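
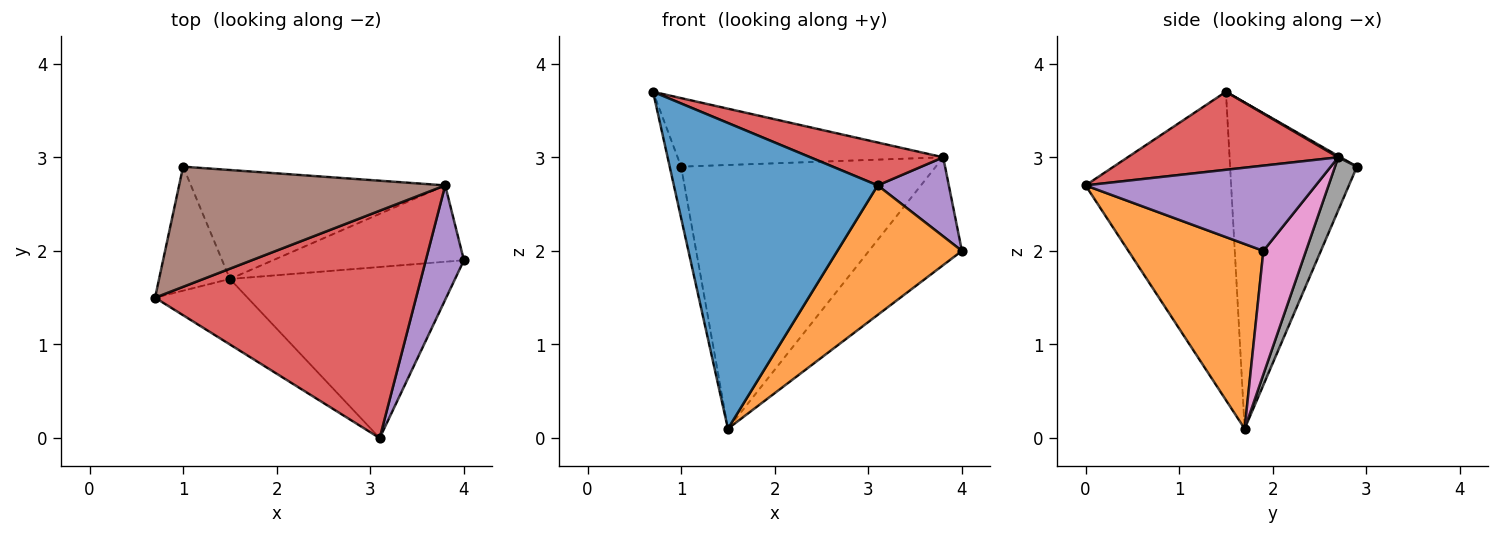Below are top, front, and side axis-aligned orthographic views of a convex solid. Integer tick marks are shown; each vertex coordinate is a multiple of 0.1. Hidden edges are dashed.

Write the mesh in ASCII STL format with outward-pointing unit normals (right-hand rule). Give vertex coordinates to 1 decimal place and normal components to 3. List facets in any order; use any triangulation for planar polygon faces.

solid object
 facet normal -0.573 -0.802 -0.172
  outer loop
   vertex 1.5 1.7 0.1
   vertex 3.1 0.0 2.7
   vertex 0.7 1.5 3.7
  endloop
 endfacet
 facet normal 0.547 -0.505 -0.667
  outer loop
   vertex 1.5 1.7 0.1
   vertex 4.0 1.9 2.0
   vertex 3.1 0.0 2.7
  endloop
 endfacet
 facet normal -0.973 0.088 -0.211
  outer loop
   vertex 1.0 2.9 2.9
   vertex 1.5 1.7 0.1
   vertex 0.7 1.5 3.7
  endloop
 endfacet
 facet normal 0.282 -0.178 0.943
  outer loop
   vertex 3.8 2.7 3.0
   vertex 0.7 1.5 3.7
   vertex 3.1 0.0 2.7
  endloop
 endfacet
 facet normal 0.879 -0.271 0.393
  outer loop
   vertex 3.8 2.7 3.0
   vertex 3.1 0.0 2.7
   vertex 4.0 1.9 2.0
  endloop
 endfacet
 facet normal 0.004 0.495 0.869
  outer loop
   vertex 3.8 2.7 3.0
   vertex 1.0 2.9 2.9
   vertex 0.7 1.5 3.7
  endloop
 endfacet
 facet normal 0.350 0.764 -0.541
  outer loop
   vertex 3.8 2.7 3.0
   vertex 4.0 1.9 2.0
   vertex 1.5 1.7 0.1
  endloop
 endfacet
 facet normal 0.079 0.921 -0.381
  outer loop
   vertex 3.8 2.7 3.0
   vertex 1.5 1.7 0.1
   vertex 1.0 2.9 2.9
  endloop
 endfacet
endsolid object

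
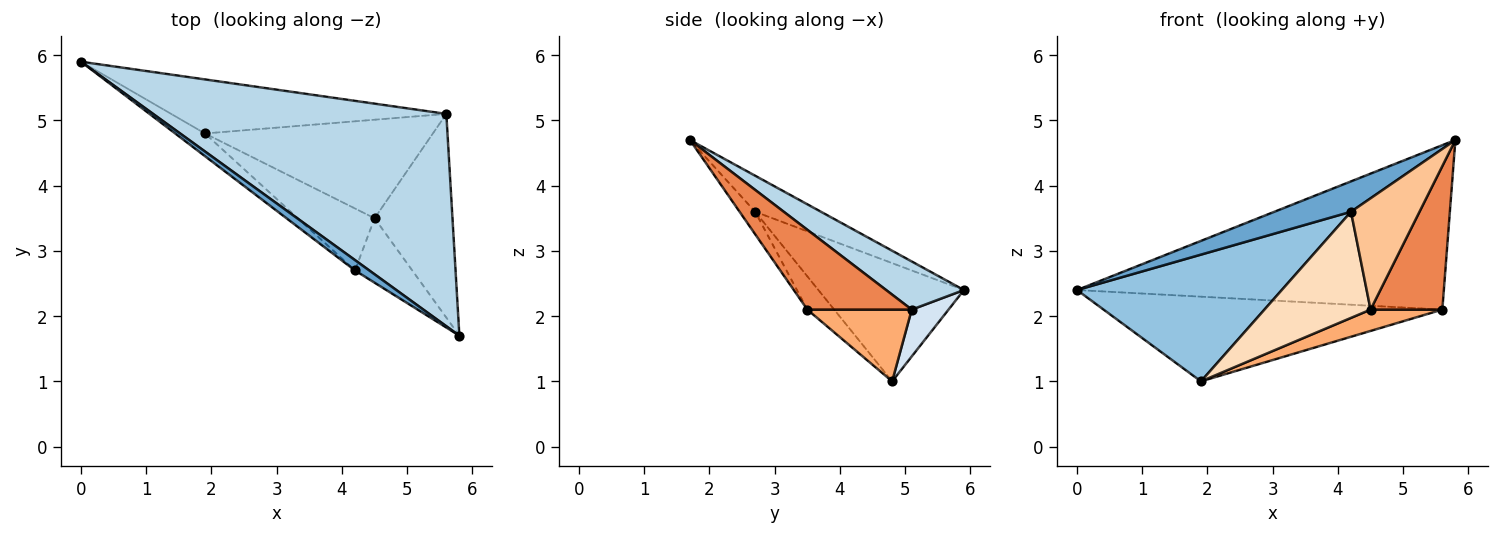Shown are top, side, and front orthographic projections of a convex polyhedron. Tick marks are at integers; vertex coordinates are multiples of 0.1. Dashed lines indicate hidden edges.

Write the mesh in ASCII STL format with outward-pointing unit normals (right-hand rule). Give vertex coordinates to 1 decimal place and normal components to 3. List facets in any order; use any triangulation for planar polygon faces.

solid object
 facet normal -0.631 -0.734 0.250
  outer loop
   vertex 4.2 2.7 3.6
   vertex 5.8 1.7 4.7
   vertex 0.0 5.9 2.4
  endloop
 endfacet
 facet normal -0.573 -0.807 -0.144
  outer loop
   vertex 4.2 2.7 3.6
   vertex 0.0 5.9 2.4
   vertex 1.9 4.8 1.0
  endloop
 endfacet
 facet normal 0.129 0.607 0.784
  outer loop
   vertex 5.6 5.1 2.1
   vertex 0.0 5.9 2.4
   vertex 5.8 1.7 4.7
  endloop
 endfacet
 facet normal 0.091 0.839 -0.536
  outer loop
   vertex 5.6 5.1 2.1
   vertex 1.9 4.8 1.0
   vertex 0.0 5.9 2.4
  endloop
 endfacet
 facet normal 0.642 -0.441 -0.627
  outer loop
   vertex 4.5 3.5 2.1
   vertex 5.6 5.1 2.1
   vertex 5.8 1.7 4.7
  endloop
 endfacet
 facet normal 0.294 -0.202 -0.934
  outer loop
   vertex 4.5 3.5 2.1
   vertex 1.9 4.8 1.0
   vertex 5.6 5.1 2.1
  endloop
 endfacet
 facet normal -0.193 -0.849 -0.492
  outer loop
   vertex 4.5 3.5 2.1
   vertex 5.8 1.7 4.7
   vertex 4.2 2.7 3.6
  endloop
 endfacet
 facet normal -0.213 -0.844 -0.493
  outer loop
   vertex 4.5 3.5 2.1
   vertex 4.2 2.7 3.6
   vertex 1.9 4.8 1.0
  endloop
 endfacet
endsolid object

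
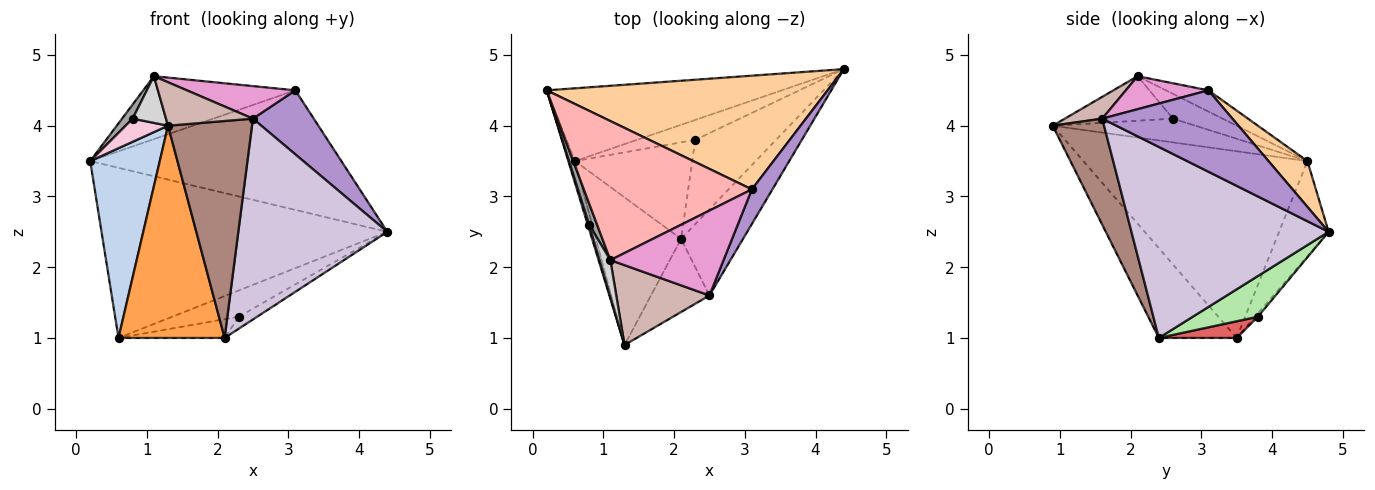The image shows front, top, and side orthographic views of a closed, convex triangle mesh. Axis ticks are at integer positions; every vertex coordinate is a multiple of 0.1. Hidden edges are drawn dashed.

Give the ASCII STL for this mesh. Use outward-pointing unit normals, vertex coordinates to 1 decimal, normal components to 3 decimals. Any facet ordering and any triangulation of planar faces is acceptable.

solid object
 facet normal -0.157 0.908 -0.388
  outer loop
   vertex 0.6 3.5 1.0
   vertex 0.2 4.5 3.5
   vertex 4.4 4.8 2.5
  endloop
 endfacet
 facet normal -0.954 -0.296 -0.034
  outer loop
   vertex 0.6 3.5 1.0
   vertex 1.3 0.9 4.0
   vertex 0.2 4.5 3.5
  endloop
 endfacet
 facet normal -0.516 -0.703 -0.489
  outer loop
   vertex 2.1 2.4 1.0
   vertex 1.3 0.9 4.0
   vertex 0.6 3.5 1.0
  endloop
 endfacet
 facet normal 0.112 0.720 0.685
  outer loop
   vertex 3.1 3.1 4.5
   vertex 4.4 4.8 2.5
   vertex 0.2 4.5 3.5
  endloop
 endfacet
 facet normal -0.034 0.796 -0.604
  outer loop
   vertex 2.3 3.8 1.3
   vertex 0.6 3.5 1.0
   vertex 4.4 4.8 2.5
  endloop
 endfacet
 facet normal 0.446 0.126 -0.886
  outer loop
   vertex 2.3 3.8 1.3
   vertex 4.4 4.8 2.5
   vertex 2.1 2.4 1.0
  endloop
 endfacet
 facet normal 0.138 0.189 -0.972
  outer loop
   vertex 2.3 3.8 1.3
   vertex 2.1 2.4 1.0
   vertex 0.6 3.5 1.0
  endloop
 endfacet
 facet normal -0.114 0.410 0.905
  outer loop
   vertex 1.1 2.1 4.7
   vertex 3.1 3.1 4.5
   vertex 0.2 4.5 3.5
  endloop
 endfacet
 facet normal 0.883 -0.413 0.223
  outer loop
   vertex 2.5 1.6 4.1
   vertex 4.4 4.8 2.5
   vertex 3.1 3.1 4.5
  endloop
 endfacet
 facet normal 0.772 -0.584 -0.250
  outer loop
   vertex 2.5 1.6 4.1
   vertex 2.1 2.4 1.0
   vertex 4.4 4.8 2.5
  endloop
 endfacet
 facet normal 0.501 -0.820 -0.276
  outer loop
   vertex 2.5 1.6 4.1
   vertex 1.3 0.9 4.0
   vertex 2.1 2.4 1.0
  endloop
 endfacet
 facet normal 0.201 -0.468 0.860
  outer loop
   vertex 2.5 1.6 4.1
   vertex 1.1 2.1 4.7
   vertex 1.3 0.9 4.0
  endloop
 endfacet
 facet normal 0.263 -0.345 0.901
  outer loop
   vertex 2.5 1.6 4.1
   vertex 3.1 3.1 4.5
   vertex 1.1 2.1 4.7
  endloop
 endfacet
 facet normal -0.957 -0.285 0.055
  outer loop
   vertex 0.8 2.6 4.1
   vertex 0.2 4.5 3.5
   vertex 1.3 0.9 4.0
  endloop
 endfacet
 facet normal -0.933 -0.200 0.300
  outer loop
   vertex 0.8 2.6 4.1
   vertex 1.1 2.1 4.7
   vertex 0.2 4.5 3.5
  endloop
 endfacet
 facet normal -0.931 -0.287 0.226
  outer loop
   vertex 0.8 2.6 4.1
   vertex 1.3 0.9 4.0
   vertex 1.1 2.1 4.7
  endloop
 endfacet
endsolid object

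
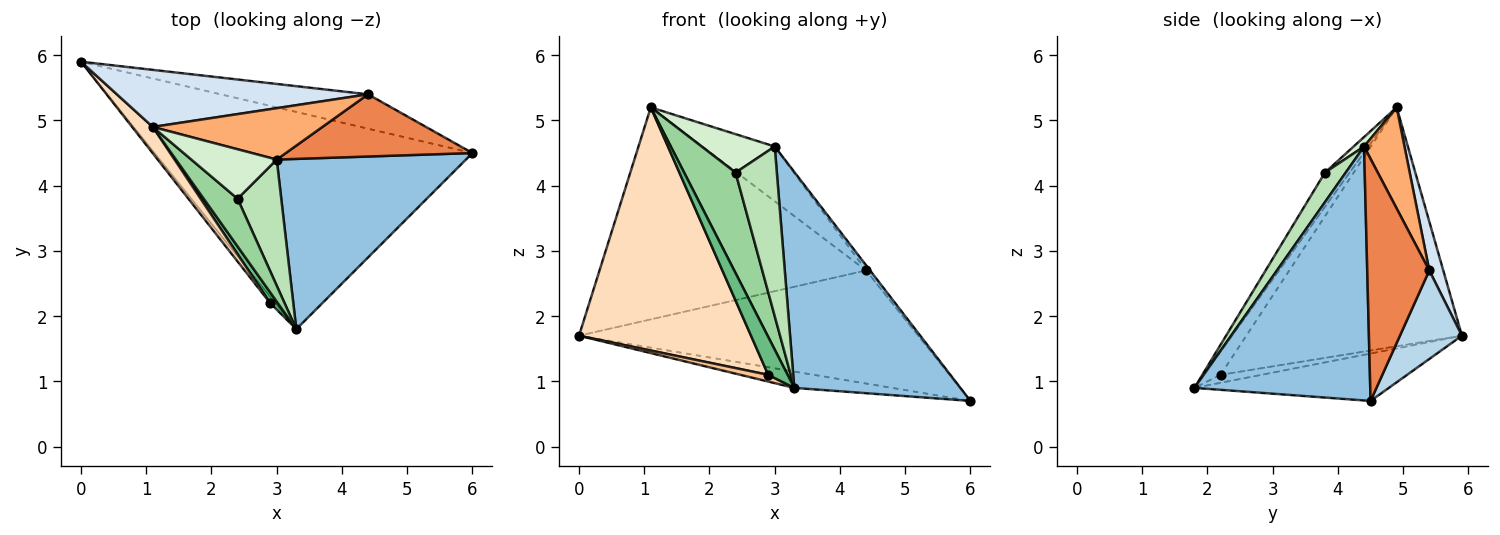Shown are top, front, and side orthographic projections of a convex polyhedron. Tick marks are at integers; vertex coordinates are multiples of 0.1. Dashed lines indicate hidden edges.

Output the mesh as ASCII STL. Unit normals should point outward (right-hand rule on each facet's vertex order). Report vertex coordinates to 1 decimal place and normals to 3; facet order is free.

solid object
 facet normal -0.147 0.074 -0.986
  outer loop
   vertex 3.3 1.8 0.9
   vertex 0.0 5.9 1.7
   vertex 6.0 4.5 0.7
  endloop
 endfacet
 facet normal 0.639 -0.604 0.476
  outer loop
   vertex 3.0 4.4 4.6
   vertex 3.3 1.8 0.9
   vertex 6.0 4.5 0.7
  endloop
 endfacet
 facet normal 0.172 0.943 -0.286
  outer loop
   vertex 4.4 5.4 2.7
   vertex 6.0 4.5 0.7
   vertex 0.0 5.9 1.7
  endloop
 endfacet
 facet normal 0.051 0.964 0.260
  outer loop
   vertex 4.4 5.4 2.7
   vertex 0.0 5.9 1.7
   vertex 1.1 4.9 5.2
  endloop
 endfacet
 facet normal 0.791 0.051 0.610
  outer loop
   vertex 4.4 5.4 2.7
   vertex 3.0 4.4 4.6
   vertex 6.0 4.5 0.7
  endloop
 endfacet
 facet normal 0.378 0.675 0.634
  outer loop
   vertex 4.4 5.4 2.7
   vertex 1.1 4.9 5.2
   vertex 3.0 4.4 4.6
  endloop
 endfacet
 facet normal -0.731 -0.497 -0.468
  outer loop
   vertex 2.9 2.2 1.1
   vertex 0.0 5.9 1.7
   vertex 3.3 1.8 0.9
  endloop
 endfacet
 facet normal -0.780 -0.622 0.067
  outer loop
   vertex 2.9 2.2 1.1
   vertex 1.1 4.9 5.2
   vertex 0.0 5.9 1.7
  endloop
 endfacet
 facet normal -0.637 -0.742 0.209
  outer loop
   vertex 2.9 2.2 1.1
   vertex 3.3 1.8 0.9
   vertex 1.1 4.9 5.2
  endloop
 endfacet
 facet normal -0.398 -0.829 0.393
  outer loop
   vertex 2.4 3.8 4.2
   vertex 1.1 4.9 5.2
   vertex 3.3 1.8 0.9
  endloop
 endfacet
 facet normal 0.375 -0.744 0.553
  outer loop
   vertex 2.4 3.8 4.2
   vertex 3.3 1.8 0.9
   vertex 3.0 4.4 4.6
  endloop
 endfacet
 facet normal 0.087 -0.612 0.786
  outer loop
   vertex 2.4 3.8 4.2
   vertex 3.0 4.4 4.6
   vertex 1.1 4.9 5.2
  endloop
 endfacet
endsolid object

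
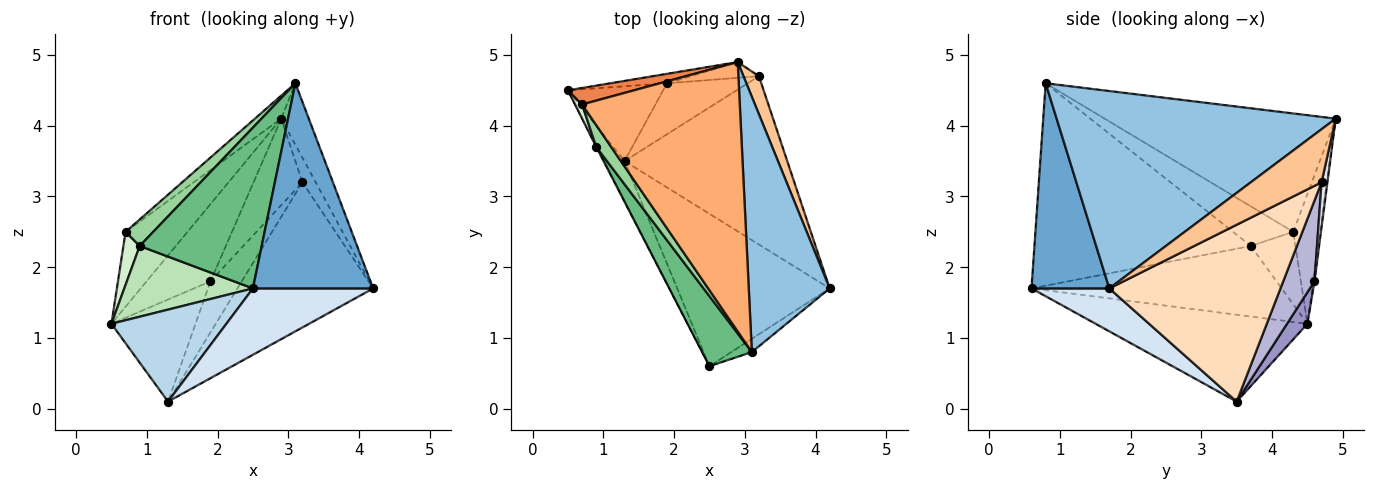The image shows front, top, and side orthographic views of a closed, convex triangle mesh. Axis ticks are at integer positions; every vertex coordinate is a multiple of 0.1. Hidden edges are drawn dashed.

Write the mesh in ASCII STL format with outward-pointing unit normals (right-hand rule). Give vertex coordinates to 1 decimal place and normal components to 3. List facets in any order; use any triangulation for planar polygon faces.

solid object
 facet normal 0.542 -0.838 -0.054
  outer loop
   vertex 3.1 0.8 4.6
   vertex 2.5 0.6 1.7
   vertex 4.2 1.7 1.7
  endloop
 endfacet
 facet normal 0.921 0.091 0.378
  outer loop
   vertex 2.9 4.9 4.1
   vertex 3.1 0.8 4.6
   vertex 4.2 1.7 1.7
  endloop
 endfacet
 facet normal -0.861 -0.467 -0.201
  outer loop
   vertex 1.3 3.5 0.1
   vertex 2.5 0.6 1.7
   vertex 0.5 4.5 1.2
  endloop
 endfacet
 facet normal 0.250 -0.386 -0.888
  outer loop
   vertex 1.3 3.5 0.1
   vertex 4.2 1.7 1.7
   vertex 2.5 0.6 1.7
  endloop
 endfacet
 facet normal -0.390 0.899 0.198
  outer loop
   vertex 0.7 4.3 2.5
   vertex 2.9 4.9 4.1
   vertex 0.5 4.5 1.2
  endloop
 endfacet
 facet normal -0.599 0.068 0.798
  outer loop
   vertex 0.7 4.3 2.5
   vertex 3.1 0.8 4.6
   vertex 2.9 4.9 4.1
  endloop
 endfacet
 facet normal 0.945 0.177 0.276
  outer loop
   vertex 3.2 4.7 3.2
   vertex 2.9 4.9 4.1
   vertex 4.2 1.7 1.7
  endloop
 endfacet
 facet normal 0.636 0.504 -0.585
  outer loop
   vertex 3.2 4.7 3.2
   vertex 4.2 1.7 1.7
   vertex 1.3 3.5 0.1
  endloop
 endfacet
 facet normal -0.852 -0.480 0.209
  outer loop
   vertex 0.9 3.7 2.3
   vertex 2.5 0.6 1.7
   vertex 3.1 0.8 4.6
  endloop
 endfacet
 facet normal -0.860 -0.395 0.325
  outer loop
   vertex 0.9 3.7 2.3
   vertex 3.1 0.8 4.6
   vertex 0.7 4.3 2.5
  endloop
 endfacet
 facet normal -0.889 -0.457 -0.009
  outer loop
   vertex 0.9 3.7 2.3
   vertex 0.5 4.5 1.2
   vertex 2.5 0.6 1.7
  endloop
 endfacet
 facet normal -0.935 -0.342 0.091
  outer loop
   vertex 0.9 3.7 2.3
   vertex 0.7 4.3 2.5
   vertex 0.5 4.5 1.2
  endloop
 endfacet
 facet normal 0.192 0.792 -0.580
  outer loop
   vertex 1.9 4.6 1.8
   vertex 1.3 3.5 0.1
   vertex 0.5 4.5 1.2
  endloop
 endfacet
 facet normal 0.577 0.577 -0.577
  outer loop
   vertex 1.9 4.6 1.8
   vertex 3.2 4.7 3.2
   vertex 1.3 3.5 0.1
  endloop
 endfacet
 facet normal -0.019 0.992 -0.121
  outer loop
   vertex 1.9 4.6 1.8
   vertex 0.5 4.5 1.2
   vertex 2.9 4.9 4.1
  endloop
 endfacet
 facet normal 0.117 0.977 -0.178
  outer loop
   vertex 1.9 4.6 1.8
   vertex 2.9 4.9 4.1
   vertex 3.2 4.7 3.2
  endloop
 endfacet
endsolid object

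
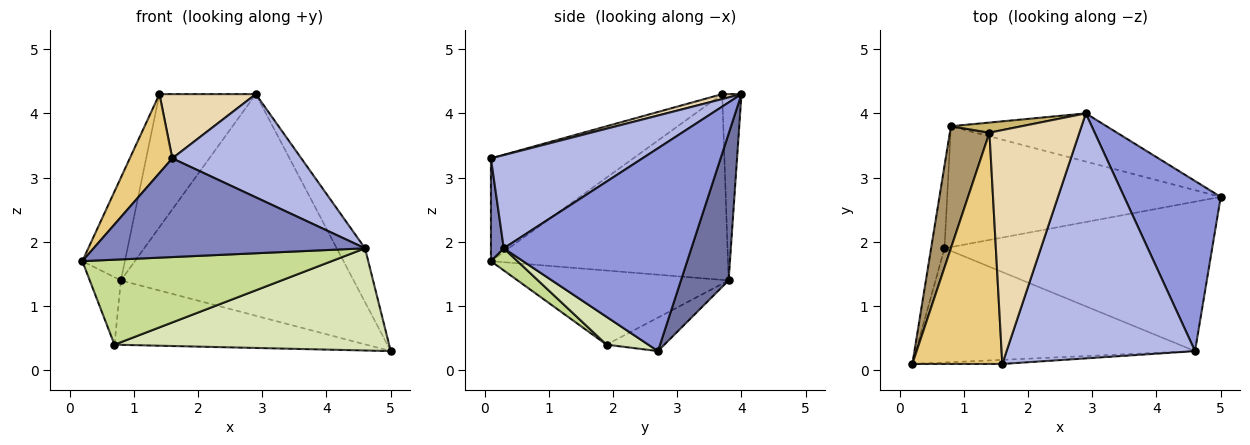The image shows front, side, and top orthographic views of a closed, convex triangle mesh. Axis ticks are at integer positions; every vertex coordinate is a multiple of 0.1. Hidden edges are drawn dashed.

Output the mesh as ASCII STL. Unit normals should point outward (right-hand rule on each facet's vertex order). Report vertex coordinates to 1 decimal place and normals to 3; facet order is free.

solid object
 facet normal 0.196 0.958 -0.208
  outer loop
   vertex 0.8 3.8 1.4
   vertex 2.9 4.0 4.3
   vertex 5.0 2.7 0.3
  endloop
 endfacet
 facet normal 0.047 -0.998 -0.041
  outer loop
   vertex 4.6 0.3 1.9
   vertex 1.6 0.1 3.3
   vertex 0.2 0.1 1.7
  endloop
 endfacet
 facet normal 0.895 0.135 0.426
  outer loop
   vertex 4.6 0.3 1.9
   vertex 5.0 2.7 0.3
   vertex 2.9 4.0 4.3
  endloop
 endfacet
 facet normal 0.415 -0.353 0.839
  outer loop
   vertex 4.6 0.3 1.9
   vertex 2.9 4.0 4.3
   vertex 1.6 0.1 3.3
  endloop
 endfacet
 facet normal -0.974 0.144 -0.176
  outer loop
   vertex 0.7 1.9 0.4
   vertex 0.2 0.1 1.7
   vertex 0.8 3.8 1.4
  endloop
 endfacet
 facet normal -0.107 0.467 -0.877
  outer loop
   vertex 0.7 1.9 0.4
   vertex 0.8 3.8 1.4
   vertex 5.0 2.7 0.3
  endloop
 endfacet
 facet normal 0.063 -0.596 -0.801
  outer loop
   vertex 0.7 1.9 0.4
   vertex 4.6 0.3 1.9
   vertex 0.2 0.1 1.7
  endloop
 endfacet
 facet normal 0.086 -0.562 -0.822
  outer loop
   vertex 0.7 1.9 0.4
   vertex 5.0 2.7 0.3
   vertex 4.6 0.3 1.9
  endloop
 endfacet
 facet normal -0.963 0.173 0.205
  outer loop
   vertex 1.4 3.7 4.3
   vertex 0.8 3.8 1.4
   vertex 0.2 0.1 1.7
  endloop
 endfacet
 facet normal -0.196 0.978 0.074
  outer loop
   vertex 1.4 3.7 4.3
   vertex 2.9 4.0 4.3
   vertex 0.8 3.8 1.4
  endloop
 endfacet
 facet normal -0.734 -0.219 0.642
  outer loop
   vertex 1.4 3.7 4.3
   vertex 0.2 0.1 1.7
   vertex 1.6 0.1 3.3
  endloop
 endfacet
 facet normal 0.053 -0.265 0.963
  outer loop
   vertex 1.4 3.7 4.3
   vertex 1.6 0.1 3.3
   vertex 2.9 4.0 4.3
  endloop
 endfacet
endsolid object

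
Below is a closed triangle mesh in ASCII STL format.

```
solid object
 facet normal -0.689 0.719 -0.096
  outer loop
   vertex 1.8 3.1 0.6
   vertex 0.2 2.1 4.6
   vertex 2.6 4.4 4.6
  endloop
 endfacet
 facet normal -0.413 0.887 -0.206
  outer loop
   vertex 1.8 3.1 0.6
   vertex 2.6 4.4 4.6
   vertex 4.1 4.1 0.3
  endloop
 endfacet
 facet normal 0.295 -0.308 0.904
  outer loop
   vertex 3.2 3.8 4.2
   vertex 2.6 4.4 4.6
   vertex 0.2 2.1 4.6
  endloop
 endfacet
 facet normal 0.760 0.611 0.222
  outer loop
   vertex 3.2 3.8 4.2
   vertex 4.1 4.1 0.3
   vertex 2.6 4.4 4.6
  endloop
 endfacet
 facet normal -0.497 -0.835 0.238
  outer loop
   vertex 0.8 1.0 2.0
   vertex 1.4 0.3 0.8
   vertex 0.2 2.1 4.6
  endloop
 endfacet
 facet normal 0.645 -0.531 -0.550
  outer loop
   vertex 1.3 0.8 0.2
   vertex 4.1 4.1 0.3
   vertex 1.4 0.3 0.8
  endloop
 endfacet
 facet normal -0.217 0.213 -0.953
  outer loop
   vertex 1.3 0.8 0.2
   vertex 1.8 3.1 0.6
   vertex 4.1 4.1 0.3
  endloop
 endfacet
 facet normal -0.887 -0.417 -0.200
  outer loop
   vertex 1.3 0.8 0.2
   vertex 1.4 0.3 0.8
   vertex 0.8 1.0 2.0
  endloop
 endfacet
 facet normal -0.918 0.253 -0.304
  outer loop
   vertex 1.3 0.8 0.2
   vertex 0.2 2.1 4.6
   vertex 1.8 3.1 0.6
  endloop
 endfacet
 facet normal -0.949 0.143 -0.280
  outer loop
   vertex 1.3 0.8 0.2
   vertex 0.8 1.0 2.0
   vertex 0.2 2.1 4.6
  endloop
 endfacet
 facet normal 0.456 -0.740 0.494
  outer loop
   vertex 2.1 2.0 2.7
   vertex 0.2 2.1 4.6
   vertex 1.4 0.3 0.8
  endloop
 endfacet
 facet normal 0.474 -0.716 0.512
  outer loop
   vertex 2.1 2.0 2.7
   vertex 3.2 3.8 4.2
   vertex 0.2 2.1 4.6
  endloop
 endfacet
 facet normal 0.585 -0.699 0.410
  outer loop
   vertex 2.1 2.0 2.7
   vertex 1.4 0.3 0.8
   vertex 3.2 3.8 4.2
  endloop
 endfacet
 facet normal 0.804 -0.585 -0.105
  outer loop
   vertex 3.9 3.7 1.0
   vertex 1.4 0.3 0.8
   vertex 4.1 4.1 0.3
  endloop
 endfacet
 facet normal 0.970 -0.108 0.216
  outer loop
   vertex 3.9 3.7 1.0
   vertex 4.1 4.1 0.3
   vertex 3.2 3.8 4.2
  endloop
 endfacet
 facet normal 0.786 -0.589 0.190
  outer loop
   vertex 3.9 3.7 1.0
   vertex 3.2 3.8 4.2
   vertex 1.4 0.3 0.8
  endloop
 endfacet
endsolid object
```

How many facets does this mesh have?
16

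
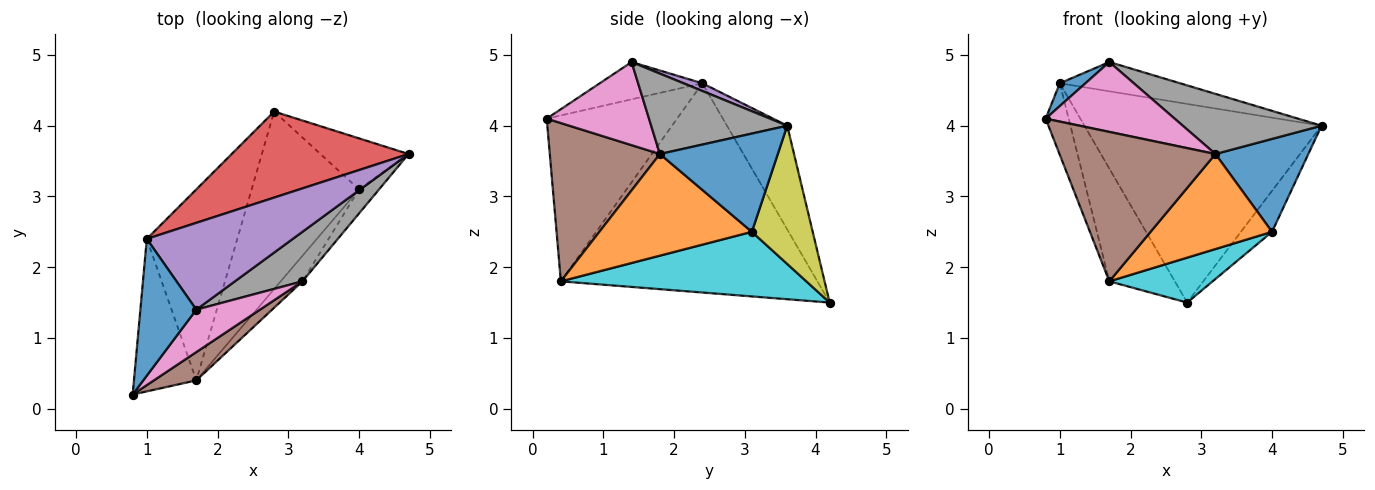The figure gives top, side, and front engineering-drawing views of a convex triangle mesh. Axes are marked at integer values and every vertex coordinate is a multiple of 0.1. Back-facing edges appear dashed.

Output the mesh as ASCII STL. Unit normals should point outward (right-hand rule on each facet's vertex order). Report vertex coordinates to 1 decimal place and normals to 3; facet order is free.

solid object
 facet normal -0.549 -0.137 0.824
  outer loop
   vertex 1.0 2.4 4.6
   vertex 0.8 0.2 4.1
   vertex 1.7 1.4 4.9
  endloop
 endfacet
 facet normal -0.924 0.163 -0.347
  outer loop
   vertex 1.0 2.4 4.6
   vertex 1.7 0.4 1.8
   vertex 0.8 0.2 4.1
  endloop
 endfacet
 facet normal -0.894 0.228 -0.386
  outer loop
   vertex 1.0 2.4 4.6
   vertex 2.8 4.2 1.5
   vertex 1.7 0.4 1.8
  endloop
 endfacet
 facet normal -0.227 0.894 0.387
  outer loop
   vertex 1.0 2.4 4.6
   vertex 4.7 3.6 4.0
   vertex 2.8 4.2 1.5
  endloop
 endfacet
 facet normal 0.050 0.319 0.946
  outer loop
   vertex 1.0 2.4 4.6
   vertex 1.7 1.4 4.9
   vertex 4.7 3.6 4.0
  endloop
 endfacet
 facet normal 0.570 -0.807 0.153
  outer loop
   vertex 3.2 1.8 3.6
   vertex 0.8 0.2 4.1
   vertex 1.7 0.4 1.8
  endloop
 endfacet
 facet normal 0.561 -0.707 0.430
  outer loop
   vertex 3.2 1.8 3.6
   vertex 1.7 1.4 4.9
   vertex 0.8 0.2 4.1
  endloop
 endfacet
 facet normal 0.603 -0.616 0.507
  outer loop
   vertex 3.2 1.8 3.6
   vertex 4.7 3.6 4.0
   vertex 1.7 1.4 4.9
  endloop
 endfacet
 facet normal 0.774 0.396 -0.493
  outer loop
   vertex 4.0 3.1 2.5
   vertex 2.8 4.2 1.5
   vertex 4.7 3.6 4.0
  endloop
 endfacet
 facet normal 0.504 -0.212 -0.838
  outer loop
   vertex 4.0 3.1 2.5
   vertex 1.7 0.4 1.8
   vertex 2.8 4.2 1.5
  endloop
 endfacet
 facet normal 0.776 -0.611 -0.158
  outer loop
   vertex 4.0 3.1 2.5
   vertex 4.7 3.6 4.0
   vertex 3.2 1.8 3.6
  endloop
 endfacet
 facet normal 0.772 -0.614 -0.165
  outer loop
   vertex 4.0 3.1 2.5
   vertex 3.2 1.8 3.6
   vertex 1.7 0.4 1.8
  endloop
 endfacet
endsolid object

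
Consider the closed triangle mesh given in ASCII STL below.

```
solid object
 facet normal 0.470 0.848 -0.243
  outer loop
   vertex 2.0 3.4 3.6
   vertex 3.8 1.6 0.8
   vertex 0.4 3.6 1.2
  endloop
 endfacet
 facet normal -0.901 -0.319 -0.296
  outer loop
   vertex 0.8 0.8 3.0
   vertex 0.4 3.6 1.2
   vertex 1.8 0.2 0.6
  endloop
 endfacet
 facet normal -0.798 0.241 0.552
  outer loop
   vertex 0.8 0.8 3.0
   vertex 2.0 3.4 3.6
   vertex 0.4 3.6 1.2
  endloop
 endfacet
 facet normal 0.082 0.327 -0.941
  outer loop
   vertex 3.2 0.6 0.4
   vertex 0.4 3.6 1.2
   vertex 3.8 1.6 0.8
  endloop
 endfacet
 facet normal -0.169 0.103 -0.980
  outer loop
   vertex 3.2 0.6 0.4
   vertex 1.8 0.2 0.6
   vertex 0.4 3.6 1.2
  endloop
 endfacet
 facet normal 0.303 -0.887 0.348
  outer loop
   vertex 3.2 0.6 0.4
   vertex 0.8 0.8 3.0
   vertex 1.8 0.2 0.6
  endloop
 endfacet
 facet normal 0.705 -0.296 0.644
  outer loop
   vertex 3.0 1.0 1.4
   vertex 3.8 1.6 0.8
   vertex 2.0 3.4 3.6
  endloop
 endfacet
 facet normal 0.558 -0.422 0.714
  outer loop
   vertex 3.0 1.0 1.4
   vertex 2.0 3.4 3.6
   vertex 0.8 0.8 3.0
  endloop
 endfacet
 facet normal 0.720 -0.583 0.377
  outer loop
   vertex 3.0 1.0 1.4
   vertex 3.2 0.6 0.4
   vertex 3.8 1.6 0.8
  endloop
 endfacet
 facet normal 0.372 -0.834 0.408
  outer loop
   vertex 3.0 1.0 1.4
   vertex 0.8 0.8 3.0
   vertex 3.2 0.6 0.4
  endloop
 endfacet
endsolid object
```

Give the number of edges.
15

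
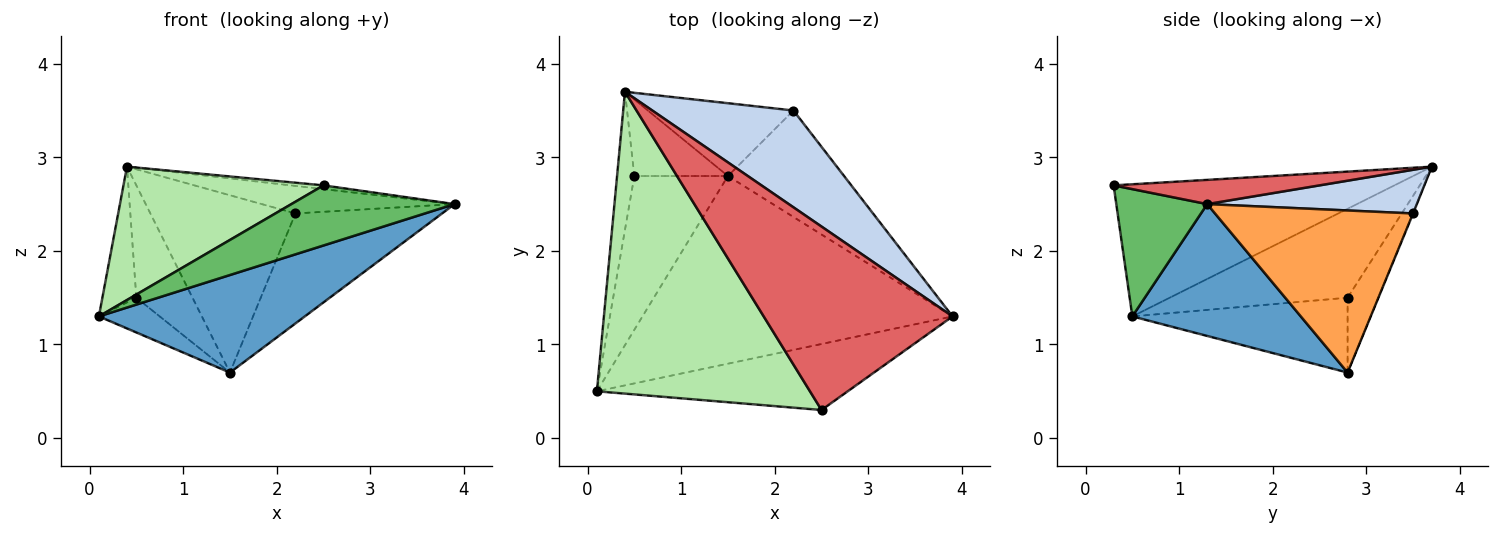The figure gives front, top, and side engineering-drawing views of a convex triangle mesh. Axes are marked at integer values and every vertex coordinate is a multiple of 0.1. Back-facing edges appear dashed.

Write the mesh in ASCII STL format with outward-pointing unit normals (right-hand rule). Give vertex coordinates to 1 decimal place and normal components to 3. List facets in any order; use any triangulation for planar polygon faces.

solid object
 facet normal 0.353 -0.431 -0.830
  outer loop
   vertex 1.5 2.8 0.7
   vertex 3.9 1.3 2.5
   vertex 0.1 0.5 1.3
  endloop
 endfacet
 facet normal 0.285 0.262 0.922
  outer loop
   vertex 2.2 3.5 2.4
   vertex 0.4 3.7 2.9
   vertex 3.9 1.3 2.5
  endloop
 endfacet
 facet normal 0.697 0.516 -0.499
  outer loop
   vertex 2.2 3.5 2.4
   vertex 3.9 1.3 2.5
   vertex 1.5 2.8 0.7
  endloop
 endfacet
 facet normal -0.003 0.925 -0.380
  outer loop
   vertex 2.2 3.5 2.4
   vertex 1.5 2.8 0.7
   vertex 0.4 3.7 2.9
  endloop
 endfacet
 facet normal 0.351 -0.630 -0.692
  outer loop
   vertex 2.5 0.3 2.7
   vertex 0.1 0.5 1.3
   vertex 3.9 1.3 2.5
  endloop
 endfacet
 facet normal -0.493 -0.352 0.796
  outer loop
   vertex 2.5 0.3 2.7
   vertex 0.4 3.7 2.9
   vertex 0.1 0.5 1.3
  endloop
 endfacet
 facet normal 0.127 0.020 0.992
  outer loop
   vertex 2.5 0.3 2.7
   vertex 3.9 1.3 2.5
   vertex 0.4 3.7 2.9
  endloop
 endfacet
 facet normal -0.965 0.184 -0.187
  outer loop
   vertex 0.5 2.8 1.5
   vertex 0.1 0.5 1.3
   vertex 0.4 3.7 2.9
  endloop
 endfacet
 facet normal -0.615 0.174 -0.769
  outer loop
   vertex 0.5 2.8 1.5
   vertex 1.5 2.8 0.7
   vertex 0.1 0.5 1.3
  endloop
 endfacet
 facet normal -0.411 0.753 -0.514
  outer loop
   vertex 0.5 2.8 1.5
   vertex 0.4 3.7 2.9
   vertex 1.5 2.8 0.7
  endloop
 endfacet
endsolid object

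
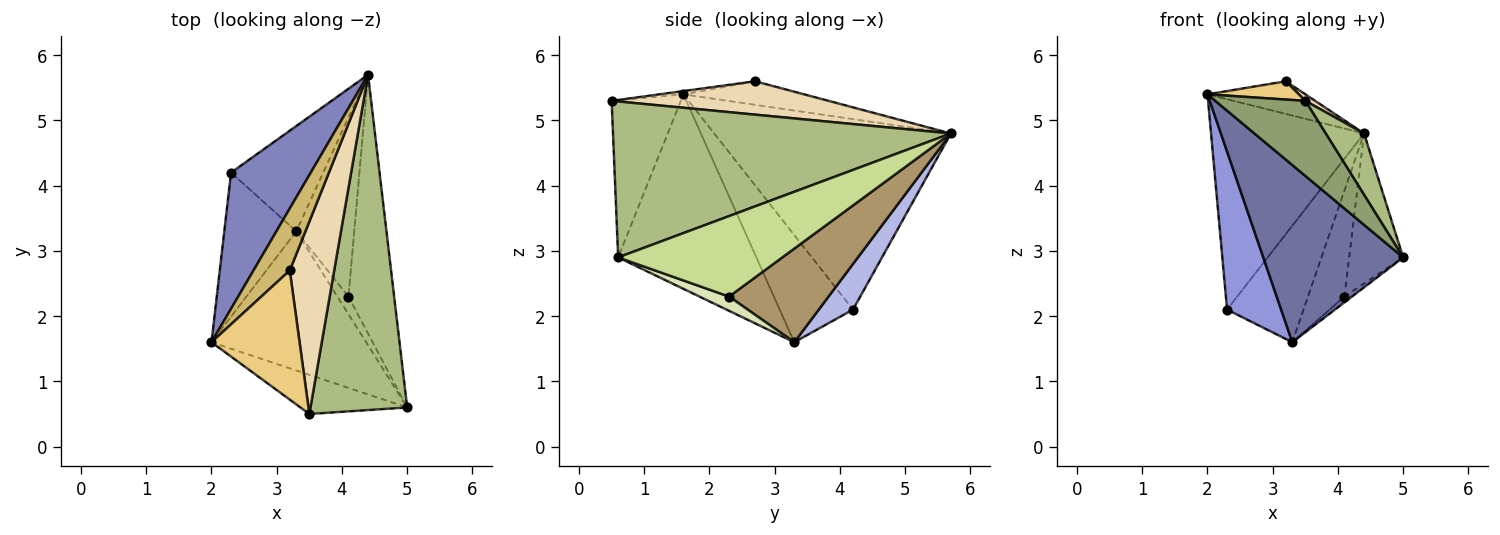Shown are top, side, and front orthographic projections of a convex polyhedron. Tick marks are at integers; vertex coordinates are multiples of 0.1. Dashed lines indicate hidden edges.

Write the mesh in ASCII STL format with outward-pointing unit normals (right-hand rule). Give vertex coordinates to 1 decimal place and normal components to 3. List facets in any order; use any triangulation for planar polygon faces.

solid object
 facet normal -0.613 -0.621 -0.488
  outer loop
   vertex 3.3 3.3 1.6
   vertex 5.0 0.6 2.9
   vertex 2.0 1.6 5.4
  endloop
 endfacet
 facet normal -0.792 0.512 0.332
  outer loop
   vertex 2.3 4.2 2.1
   vertex 2.0 1.6 5.4
   vertex 4.4 5.7 4.8
  endloop
 endfacet
 facet normal -0.708 -0.522 -0.476
  outer loop
   vertex 2.3 4.2 2.1
   vertex 3.3 3.3 1.6
   vertex 2.0 1.6 5.4
  endloop
 endfacet
 facet normal 0.315 0.704 -0.636
  outer loop
   vertex 2.3 4.2 2.1
   vertex 4.4 5.7 4.8
   vertex 3.3 3.3 1.6
  endloop
 endfacet
 facet normal -0.563 -0.733 -0.382
  outer loop
   vertex 3.5 0.5 5.3
   vertex 2.0 1.6 5.4
   vertex 5.0 0.6 2.9
  endloop
 endfacet
 facet normal 0.846 -0.096 0.525
  outer loop
   vertex 3.5 0.5 5.3
   vertex 5.0 0.6 2.9
   vertex 4.4 5.7 4.8
  endloop
 endfacet
 facet normal 0.836 0.275 -0.475
  outer loop
   vertex 4.1 2.3 2.3
   vertex 4.4 5.7 4.8
   vertex 5.0 0.6 2.9
  endloop
 endfacet
 facet normal 0.773 0.197 -0.603
  outer loop
   vertex 4.1 2.3 2.3
   vertex 5.0 0.6 2.9
   vertex 3.3 3.3 1.6
  endloop
 endfacet
 facet normal 0.812 0.298 -0.502
  outer loop
   vertex 4.1 2.3 2.3
   vertex 3.3 3.3 1.6
   vertex 4.4 5.7 4.8
  endloop
 endfacet
 facet normal -0.498 0.404 0.767
  outer loop
   vertex 3.2 2.7 5.6
   vertex 4.4 5.7 4.8
   vertex 2.0 1.6 5.4
  endloop
 endfacet
 facet normal -0.037 -0.140 0.989
  outer loop
   vertex 3.2 2.7 5.6
   vertex 2.0 1.6 5.4
   vertex 3.5 0.5 5.3
  endloop
 endfacet
 facet normal 0.601 -0.027 0.799
  outer loop
   vertex 3.2 2.7 5.6
   vertex 3.5 0.5 5.3
   vertex 4.4 5.7 4.8
  endloop
 endfacet
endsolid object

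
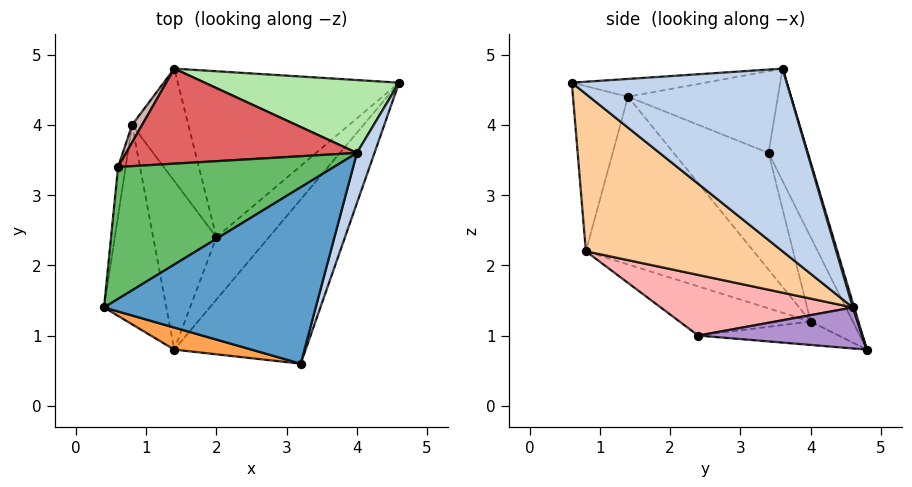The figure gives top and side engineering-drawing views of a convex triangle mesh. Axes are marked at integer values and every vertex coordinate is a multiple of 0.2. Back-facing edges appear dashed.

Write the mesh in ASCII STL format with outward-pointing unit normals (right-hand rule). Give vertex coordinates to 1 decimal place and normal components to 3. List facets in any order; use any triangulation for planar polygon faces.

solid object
 facet normal -0.084 -0.044 0.996
  outer loop
   vertex 4.0 3.6 4.8
   vertex 0.4 1.4 4.4
   vertex 3.2 0.6 4.6
  endloop
 endfacet
 facet normal 0.961 -0.262 0.092
  outer loop
   vertex 4.0 3.6 4.8
   vertex 3.2 0.6 4.6
   vertex 4.6 4.6 1.4
  endloop
 endfacet
 facet normal -0.281 -0.951 0.132
  outer loop
   vertex 1.4 0.8 2.2
   vertex 3.2 0.6 4.6
   vertex 0.4 1.4 4.4
  endloop
 endfacet
 facet normal 0.605 -0.616 -0.505
  outer loop
   vertex 1.4 0.8 2.2
   vertex 4.6 4.6 1.4
   vertex 3.2 0.6 4.6
  endloop
 endfacet
 facet normal -0.328 0.379 0.865
  outer loop
   vertex 0.6 3.4 3.6
   vertex 0.4 1.4 4.4
   vertex 4.0 3.6 4.8
  endloop
 endfacet
 facet normal 0.007 0.959 0.283
  outer loop
   vertex 1.4 4.8 0.8
   vertex 4.0 3.6 4.8
   vertex 4.6 4.6 1.4
  endloop
 endfacet
 facet normal -0.192 0.899 0.394
  outer loop
   vertex 1.4 4.8 0.8
   vertex 0.6 3.4 3.6
   vertex 4.0 3.6 4.8
  endloop
 endfacet
 facet normal 0.598 -0.612 -0.518
  outer loop
   vertex 2.0 2.4 1.0
   vertex 4.6 4.6 1.4
   vertex 1.4 0.8 2.2
  endloop
 endfacet
 facet normal 0.182 -0.036 -0.983
  outer loop
   vertex 2.0 2.4 1.0
   vertex 1.4 4.8 0.8
   vertex 4.6 4.6 1.4
  endloop
 endfacet
 facet normal -0.902 -0.274 -0.335
  outer loop
   vertex 0.8 4.0 1.2
   vertex 1.4 0.8 2.2
   vertex 0.4 1.4 4.4
  endloop
 endfacet
 facet normal -0.995 0.074 -0.065
  outer loop
   vertex 0.8 4.0 1.2
   vertex 0.4 1.4 4.4
   vertex 0.6 3.4 3.6
  endloop
 endfacet
 facet normal -0.774 0.627 0.092
  outer loop
   vertex 0.8 4.0 1.2
   vertex 0.6 3.4 3.6
   vertex 1.4 4.8 0.8
  endloop
 endfacet
 facet normal -0.577 -0.340 -0.742
  outer loop
   vertex 0.8 4.0 1.2
   vertex 2.0 2.4 1.0
   vertex 1.4 0.8 2.2
  endloop
 endfacet
 facet normal -0.379 -0.171 -0.910
  outer loop
   vertex 0.8 4.0 1.2
   vertex 1.4 4.8 0.8
   vertex 2.0 2.4 1.0
  endloop
 endfacet
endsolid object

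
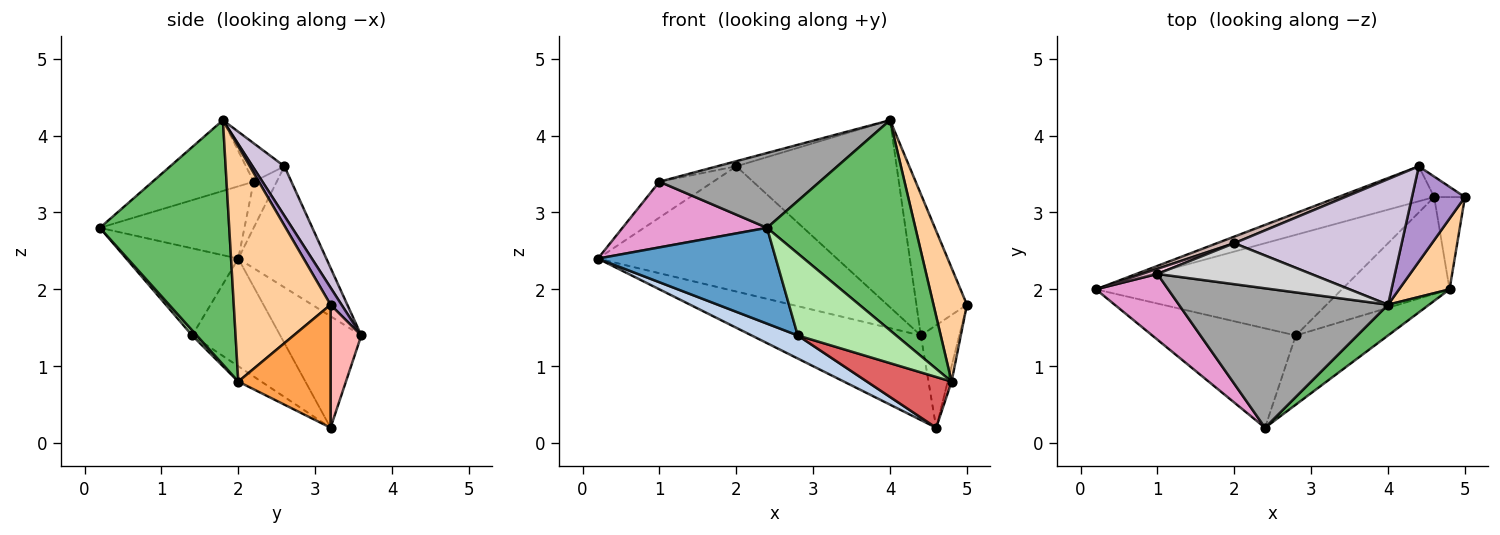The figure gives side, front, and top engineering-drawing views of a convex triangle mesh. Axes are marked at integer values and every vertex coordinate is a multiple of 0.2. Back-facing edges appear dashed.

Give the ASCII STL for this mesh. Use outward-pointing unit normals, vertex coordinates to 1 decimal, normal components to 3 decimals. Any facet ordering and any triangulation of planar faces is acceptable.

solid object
 facet normal -0.400 -0.636 -0.660
  outer loop
   vertex 2.8 1.4 1.4
   vertex 2.4 0.2 2.8
   vertex 0.2 2.0 2.4
  endloop
 endfacet
 facet normal -0.392 -0.205 -0.897
  outer loop
   vertex 2.8 1.4 1.4
   vertex 0.2 2.0 2.4
   vertex 4.6 3.2 0.2
  endloop
 endfacet
 facet normal 0.969 0.040 -0.242
  outer loop
   vertex 4.8 2.0 0.8
   vertex 4.6 3.2 0.2
   vertex 5.0 3.2 1.8
  endloop
 endfacet
 facet normal 0.926 -0.320 0.199
  outer loop
   vertex 4.8 2.0 0.8
   vertex 5.0 3.2 1.8
   vertex 4.0 1.8 4.2
  endloop
 endfacet
 facet normal 0.653 -0.749 0.110
  outer loop
   vertex 4.8 2.0 0.8
   vertex 4.0 1.8 4.2
   vertex 2.4 0.2 2.8
  endloop
 endfacet
 facet normal 0.036 -0.764 -0.644
  outer loop
   vertex 4.8 2.0 0.8
   vertex 2.4 0.2 2.8
   vertex 2.8 1.4 1.4
  endloop
 endfacet
 facet normal -0.126 -0.460 -0.879
  outer loop
   vertex 4.8 2.0 0.8
   vertex 2.8 1.4 1.4
   vertex 4.6 3.2 0.2
  endloop
 endfacet
 facet normal 0.617 0.772 -0.154
  outer loop
   vertex 4.4 3.6 1.4
   vertex 5.0 3.2 1.8
   vertex 4.6 3.2 0.2
  endloop
 endfacet
 facet normal 0.177 0.816 0.550
  outer loop
   vertex 4.4 3.6 1.4
   vertex 4.0 1.8 4.2
   vertex 5.0 3.2 1.8
  endloop
 endfacet
 facet normal 0.163 0.819 0.550
  outer loop
   vertex 4.4 3.6 1.4
   vertex 2.0 2.6 3.6
   vertex 4.0 1.8 4.2
  endloop
 endfacet
 facet normal -0.405 0.845 -0.349
  outer loop
   vertex 4.4 3.6 1.4
   vertex 4.6 3.2 0.2
   vertex 0.2 2.0 2.4
  endloop
 endfacet
 facet normal -0.345 0.937 0.049
  outer loop
   vertex 4.4 3.6 1.4
   vertex 0.2 2.0 2.4
   vertex 2.0 2.6 3.6
  endloop
 endfacet
 facet normal -0.577 -0.577 0.577
  outer loop
   vertex 1.0 2.2 3.4
   vertex 0.2 2.0 2.4
   vertex 2.4 0.2 2.8
  endloop
 endfacet
 facet normal -0.391 0.911 0.130
  outer loop
   vertex 1.0 2.2 3.4
   vertex 2.0 2.6 3.6
   vertex 0.2 2.0 2.4
  endloop
 endfacet
 facet normal -0.286 -0.453 0.844
  outer loop
   vertex 1.0 2.2 3.4
   vertex 2.4 0.2 2.8
   vertex 4.0 1.8 4.2
  endloop
 endfacet
 facet normal -0.241 0.120 0.963
  outer loop
   vertex 1.0 2.2 3.4
   vertex 4.0 1.8 4.2
   vertex 2.0 2.6 3.6
  endloop
 endfacet
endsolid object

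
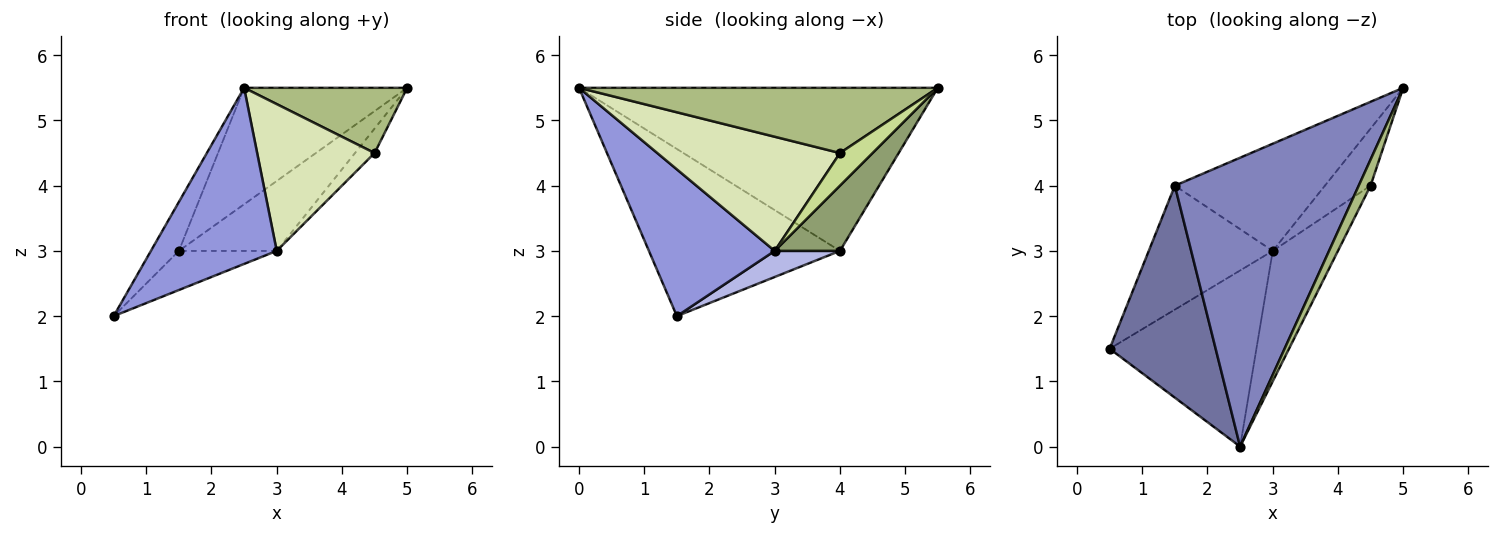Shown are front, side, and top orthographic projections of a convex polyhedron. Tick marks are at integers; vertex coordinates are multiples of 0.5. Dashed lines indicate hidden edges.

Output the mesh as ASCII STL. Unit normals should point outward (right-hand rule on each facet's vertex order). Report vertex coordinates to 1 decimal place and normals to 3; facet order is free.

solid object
 facet normal -0.838 0.123 0.531
  outer loop
   vertex 1.5 4.0 3.0
   vertex 0.5 1.5 2.0
   vertex 2.5 0.0 5.5
  endloop
 endfacet
 facet normal -0.635 0.289 0.716
  outer loop
   vertex 1.5 4.0 3.0
   vertex 2.5 0.0 5.5
   vertex 5.0 5.5 5.5
  endloop
 endfacet
 facet normal 0.577 -0.577 -0.577
  outer loop
   vertex 3.0 3.0 3.0
   vertex 2.5 0.0 5.5
   vertex 0.5 1.5 2.0
  endloop
 endfacet
 facet normal 0.197 0.295 -0.935
  outer loop
   vertex 3.0 3.0 3.0
   vertex 0.5 1.5 2.0
   vertex 1.5 4.0 3.0
  endloop
 endfacet
 facet normal 0.342 0.513 -0.787
  outer loop
   vertex 3.0 3.0 3.0
   vertex 1.5 4.0 3.0
   vertex 5.0 5.5 5.5
  endloop
 endfacet
 facet normal 0.898 -0.408 0.163
  outer loop
   vertex 4.5 4.0 4.5
   vertex 5.0 5.5 5.5
   vertex 2.5 0.0 5.5
  endloop
 endfacet
 facet normal 0.549 0.329 -0.768
  outer loop
   vertex 4.5 4.0 4.5
   vertex 3.0 3.0 3.0
   vertex 5.0 5.5 5.5
  endloop
 endfacet
 facet normal 0.758 -0.487 -0.433
  outer loop
   vertex 4.5 4.0 4.5
   vertex 2.5 0.0 5.5
   vertex 3.0 3.0 3.0
  endloop
 endfacet
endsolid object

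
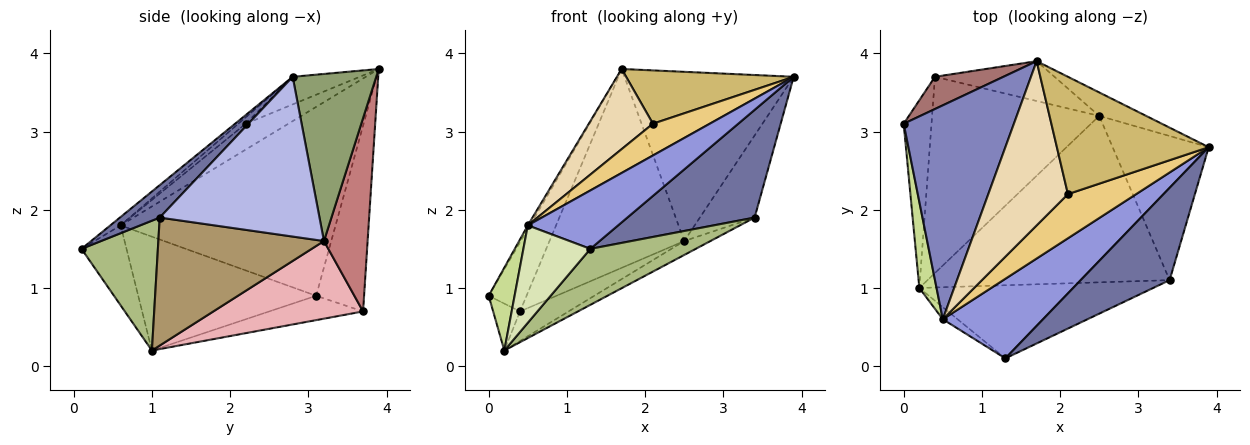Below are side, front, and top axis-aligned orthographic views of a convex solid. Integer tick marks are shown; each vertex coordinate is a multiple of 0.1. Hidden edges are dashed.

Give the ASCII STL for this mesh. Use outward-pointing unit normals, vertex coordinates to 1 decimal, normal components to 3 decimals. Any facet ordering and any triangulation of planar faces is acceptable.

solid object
 facet normal 0.231 -0.739 0.633
  outer loop
   vertex 3.4 1.1 1.9
   vertex 3.9 2.8 3.7
   vertex 1.3 0.1 1.5
  endloop
 endfacet
 facet normal -0.864 0.009 0.504
  outer loop
   vertex 0.5 0.6 1.8
   vertex 1.7 3.9 3.8
   vertex 0.0 3.1 0.9
  endloop
 endfacet
 facet normal -0.067 -0.590 0.804
  outer loop
   vertex 0.5 0.6 1.8
   vertex 1.3 0.1 1.5
   vertex 3.9 2.8 3.7
  endloop
 endfacet
 facet normal 0.822 0.282 -0.494
  outer loop
   vertex 2.5 3.2 1.6
   vertex 3.9 2.8 3.7
   vertex 3.4 1.1 1.9
  endloop
 endfacet
 facet normal 0.439 0.890 -0.123
  outer loop
   vertex 2.5 3.2 1.6
   vertex 1.7 3.9 3.8
   vertex 3.9 2.8 3.7
  endloop
 endfacet
 facet normal 0.403 -0.556 -0.726
  outer loop
   vertex 0.2 1.0 0.2
   vertex 3.4 1.1 1.9
   vertex 1.3 0.1 1.5
  endloop
 endfacet
 facet normal -0.979 -0.143 0.148
  outer loop
   vertex 0.2 1.0 0.2
   vertex 0.5 0.6 1.8
   vertex 0.0 3.1 0.9
  endloop
 endfacet
 facet normal -0.555 -0.826 -0.102
  outer loop
   vertex 0.2 1.0 0.2
   vertex 1.3 0.1 1.5
   vertex 0.5 0.6 1.8
  endloop
 endfacet
 facet normal 0.466 0.074 -0.882
  outer loop
   vertex 0.2 1.0 0.2
   vertex 2.5 3.2 1.6
   vertex 3.4 1.1 1.9
  endloop
 endfacet
 facet normal -0.163 -0.408 0.898
  outer loop
   vertex 2.1 2.2 3.1
   vertex 3.9 2.8 3.7
   vertex 1.7 3.9 3.8
  endloop
 endfacet
 facet normal -0.076 -0.582 0.810
  outer loop
   vertex 2.1 2.2 3.1
   vertex 0.5 0.6 1.8
   vertex 3.9 2.8 3.7
  endloop
 endfacet
 facet normal -0.280 -0.421 0.863
  outer loop
   vertex 2.1 2.2 3.1
   vertex 1.7 3.9 3.8
   vertex 0.5 0.6 1.8
  endloop
 endfacet
 facet normal -0.754 0.595 0.278
  outer loop
   vertex 0.4 3.7 0.7
   vertex 0.0 3.1 0.9
   vertex 1.7 3.9 3.8
  endloop
 endfacet
 facet normal 0.303 0.934 -0.187
  outer loop
   vertex 0.4 3.7 0.7
   vertex 1.7 3.9 3.8
   vertex 2.5 3.2 1.6
  endloop
 endfacet
 facet normal -0.647 0.185 -0.740
  outer loop
   vertex 0.4 3.7 0.7
   vertex 0.2 1.0 0.2
   vertex 0.0 3.1 0.9
  endloop
 endfacet
 facet normal 0.417 0.135 -0.899
  outer loop
   vertex 0.4 3.7 0.7
   vertex 2.5 3.2 1.6
   vertex 0.2 1.0 0.2
  endloop
 endfacet
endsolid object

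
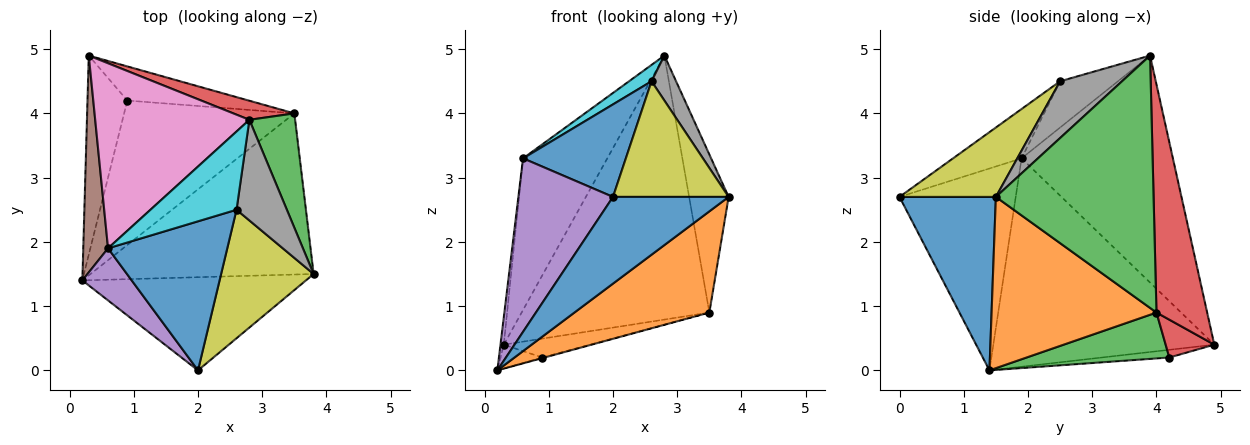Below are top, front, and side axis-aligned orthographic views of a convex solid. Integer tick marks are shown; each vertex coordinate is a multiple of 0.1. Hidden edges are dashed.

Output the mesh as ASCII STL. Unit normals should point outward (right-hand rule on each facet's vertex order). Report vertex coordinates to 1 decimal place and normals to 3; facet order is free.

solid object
 facet normal 0.494 -0.593 -0.636
  outer loop
   vertex 2.0 0.0 2.7
   vertex 0.2 1.4 0.0
   vertex 3.8 1.5 2.7
  endloop
 endfacet
 facet normal 0.545 -0.446 -0.710
  outer loop
   vertex 3.5 4.0 0.9
   vertex 3.8 1.5 2.7
   vertex 0.2 1.4 0.0
  endloop
 endfacet
 facet normal 0.955 0.239 0.173
  outer loop
   vertex 3.5 4.0 0.9
   vertex 2.8 3.9 4.9
   vertex 3.8 1.5 2.7
  endloop
 endfacet
 facet normal 0.260 0.963 0.070
  outer loop
   vertex 3.5 4.0 0.9
   vertex 0.3 4.9 0.4
   vertex 2.8 3.9 4.9
  endloop
 endfacet
 facet normal -0.762 -0.620 0.186
  outer loop
   vertex 0.6 1.9 3.3
   vertex 0.2 1.4 0.0
   vertex 2.0 0.0 2.7
  endloop
 endfacet
 facet normal -0.993 0.015 0.118
  outer loop
   vertex 0.6 1.9 3.3
   vertex 0.3 4.9 0.4
   vertex 0.2 1.4 0.0
  endloop
 endfacet
 facet normal -0.751 0.418 0.510
  outer loop
   vertex 0.6 1.9 3.3
   vertex 2.8 3.9 4.9
   vertex 0.3 4.9 0.4
  endloop
 endfacet
 facet normal 0.717 -0.284 0.636
  outer loop
   vertex 2.6 2.5 4.5
   vertex 3.8 1.5 2.7
   vertex 2.8 3.9 4.9
  endloop
 endfacet
 facet normal 0.487 -0.584 0.649
  outer loop
   vertex 2.6 2.5 4.5
   vertex 2.0 0.0 2.7
   vertex 3.8 1.5 2.7
  endloop
 endfacet
 facet normal -0.465 -0.181 0.866
  outer loop
   vertex 2.6 2.5 4.5
   vertex 2.8 3.9 4.9
   vertex 0.6 1.9 3.3
  endloop
 endfacet
 facet normal -0.332 -0.498 0.802
  outer loop
   vertex 2.6 2.5 4.5
   vertex 0.6 1.9 3.3
   vertex 2.0 0.0 2.7
  endloop
 endfacet
 facet normal -0.189 0.117 -0.975
  outer loop
   vertex 0.9 4.2 0.2
   vertex 0.2 1.4 0.0
   vertex 0.3 4.9 0.4
  endloop
 endfacet
 facet normal 0.260 0.004 -0.966
  outer loop
   vertex 0.9 4.2 0.2
   vertex 3.5 4.0 0.9
   vertex 0.2 1.4 0.0
  endloop
 endfacet
 facet normal 0.263 0.467 -0.844
  outer loop
   vertex 0.9 4.2 0.2
   vertex 0.3 4.9 0.4
   vertex 3.5 4.0 0.9
  endloop
 endfacet
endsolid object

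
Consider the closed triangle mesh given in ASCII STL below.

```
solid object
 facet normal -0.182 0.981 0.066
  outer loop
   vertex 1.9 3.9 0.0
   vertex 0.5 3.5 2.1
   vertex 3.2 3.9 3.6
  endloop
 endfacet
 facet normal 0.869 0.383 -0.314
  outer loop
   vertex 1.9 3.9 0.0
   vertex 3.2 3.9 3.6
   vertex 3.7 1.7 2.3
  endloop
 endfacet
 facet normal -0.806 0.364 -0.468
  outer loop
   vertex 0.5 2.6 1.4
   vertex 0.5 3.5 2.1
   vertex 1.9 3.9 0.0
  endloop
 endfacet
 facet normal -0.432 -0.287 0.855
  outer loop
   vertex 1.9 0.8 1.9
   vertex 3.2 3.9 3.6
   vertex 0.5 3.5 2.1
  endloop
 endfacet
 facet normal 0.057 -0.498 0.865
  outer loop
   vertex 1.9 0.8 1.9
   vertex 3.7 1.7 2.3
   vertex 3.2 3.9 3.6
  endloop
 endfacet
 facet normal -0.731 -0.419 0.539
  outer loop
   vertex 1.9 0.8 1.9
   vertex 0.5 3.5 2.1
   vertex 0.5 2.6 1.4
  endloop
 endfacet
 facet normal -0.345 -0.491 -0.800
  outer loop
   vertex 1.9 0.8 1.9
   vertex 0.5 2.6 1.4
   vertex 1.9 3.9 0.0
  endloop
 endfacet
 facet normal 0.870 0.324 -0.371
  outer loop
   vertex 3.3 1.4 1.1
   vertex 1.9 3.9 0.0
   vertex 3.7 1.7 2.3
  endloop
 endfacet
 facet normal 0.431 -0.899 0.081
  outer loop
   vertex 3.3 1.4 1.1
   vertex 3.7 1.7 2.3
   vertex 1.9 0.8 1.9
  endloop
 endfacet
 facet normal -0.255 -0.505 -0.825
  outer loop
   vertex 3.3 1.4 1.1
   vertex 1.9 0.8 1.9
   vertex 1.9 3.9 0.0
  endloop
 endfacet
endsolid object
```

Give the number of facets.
10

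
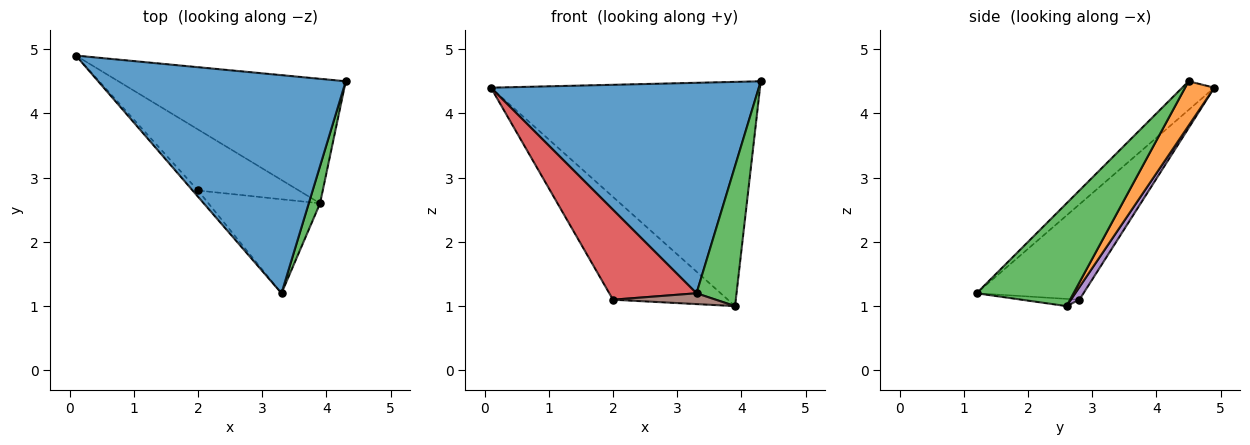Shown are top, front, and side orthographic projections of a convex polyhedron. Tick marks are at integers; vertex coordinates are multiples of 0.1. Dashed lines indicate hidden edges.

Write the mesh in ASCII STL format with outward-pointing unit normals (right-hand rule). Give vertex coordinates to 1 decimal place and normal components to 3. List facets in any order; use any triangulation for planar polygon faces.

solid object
 facet normal -0.083 -0.692 0.717
  outer loop
   vertex 3.3 1.2 1.2
   vertex 4.3 4.5 4.5
   vertex 0.1 4.9 4.4
  endloop
 endfacet
 facet normal 0.094 0.870 -0.483
  outer loop
   vertex 3.9 2.6 1.0
   vertex 0.1 4.9 4.4
   vertex 4.3 4.5 4.5
  endloop
 endfacet
 facet normal 0.920 -0.380 0.101
  outer loop
   vertex 3.9 2.6 1.0
   vertex 4.3 4.5 4.5
   vertex 3.3 1.2 1.2
  endloop
 endfacet
 facet normal -0.774 -0.632 -0.044
  outer loop
   vertex 2.0 2.8 1.1
   vertex 3.3 1.2 1.2
   vertex 0.1 4.9 4.4
  endloop
 endfacet
 facet normal 0.064 0.858 -0.510
  outer loop
   vertex 2.0 2.8 1.1
   vertex 0.1 4.9 4.4
   vertex 3.9 2.6 1.0
  endloop
 endfacet
 facet normal -0.064 -0.114 -0.991
  outer loop
   vertex 2.0 2.8 1.1
   vertex 3.9 2.6 1.0
   vertex 3.3 1.2 1.2
  endloop
 endfacet
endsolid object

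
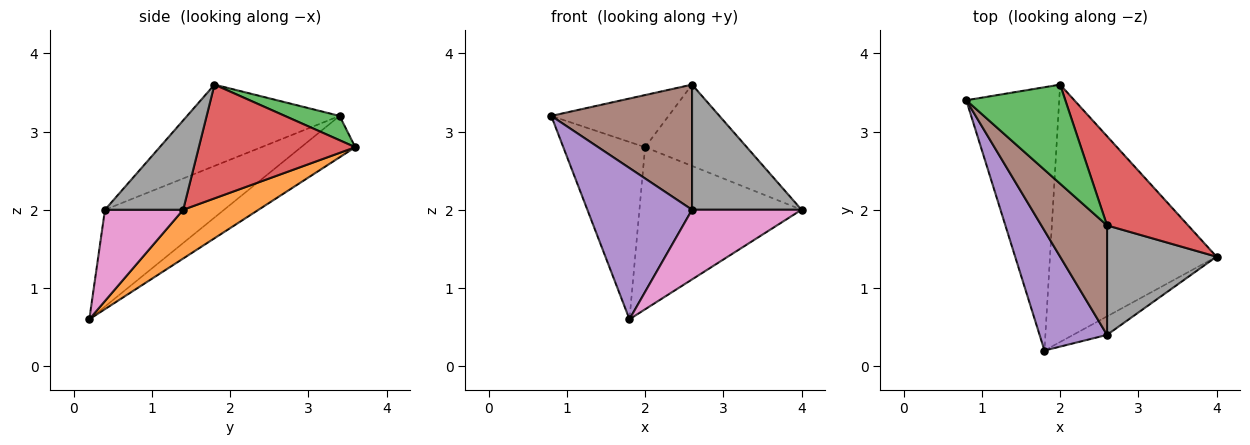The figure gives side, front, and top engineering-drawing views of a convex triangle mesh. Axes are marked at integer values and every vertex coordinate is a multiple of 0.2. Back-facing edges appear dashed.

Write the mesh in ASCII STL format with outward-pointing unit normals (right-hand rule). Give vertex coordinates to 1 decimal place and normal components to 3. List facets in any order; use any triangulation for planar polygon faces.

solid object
 facet normal -0.347 0.524 -0.778
  outer loop
   vertex 2.0 3.6 2.8
   vertex 1.8 0.2 0.6
   vertex 0.8 3.4 3.2
  endloop
 endfacet
 facet normal 0.240 0.517 -0.821
  outer loop
   vertex 2.0 3.6 2.8
   vertex 4.0 1.4 2.0
   vertex 1.8 0.2 0.6
  endloop
 endfacet
 facet normal 0.212 0.455 0.865
  outer loop
   vertex 2.0 3.6 2.8
   vertex 0.8 3.4 3.2
   vertex 2.6 1.8 3.6
  endloop
 endfacet
 facet normal 0.720 0.468 0.513
  outer loop
   vertex 2.0 3.6 2.8
   vertex 2.6 1.8 3.6
   vertex 4.0 1.4 2.0
  endloop
 endfacet
 facet normal -0.665 -0.585 0.464
  outer loop
   vertex 2.6 0.4 2.0
   vertex 0.8 3.4 3.2
   vertex 1.8 0.2 0.6
  endloop
 endfacet
 facet normal -0.632 -0.583 0.510
  outer loop
   vertex 2.6 0.4 2.0
   vertex 2.6 1.8 3.6
   vertex 0.8 3.4 3.2
  endloop
 endfacet
 facet normal 0.568 -0.795 -0.211
  outer loop
   vertex 2.6 0.4 2.0
   vertex 1.8 0.2 0.6
   vertex 4.0 1.4 2.0
  endloop
 endfacet
 facet normal 0.473 -0.663 0.580
  outer loop
   vertex 2.6 0.4 2.0
   vertex 4.0 1.4 2.0
   vertex 2.6 1.8 3.6
  endloop
 endfacet
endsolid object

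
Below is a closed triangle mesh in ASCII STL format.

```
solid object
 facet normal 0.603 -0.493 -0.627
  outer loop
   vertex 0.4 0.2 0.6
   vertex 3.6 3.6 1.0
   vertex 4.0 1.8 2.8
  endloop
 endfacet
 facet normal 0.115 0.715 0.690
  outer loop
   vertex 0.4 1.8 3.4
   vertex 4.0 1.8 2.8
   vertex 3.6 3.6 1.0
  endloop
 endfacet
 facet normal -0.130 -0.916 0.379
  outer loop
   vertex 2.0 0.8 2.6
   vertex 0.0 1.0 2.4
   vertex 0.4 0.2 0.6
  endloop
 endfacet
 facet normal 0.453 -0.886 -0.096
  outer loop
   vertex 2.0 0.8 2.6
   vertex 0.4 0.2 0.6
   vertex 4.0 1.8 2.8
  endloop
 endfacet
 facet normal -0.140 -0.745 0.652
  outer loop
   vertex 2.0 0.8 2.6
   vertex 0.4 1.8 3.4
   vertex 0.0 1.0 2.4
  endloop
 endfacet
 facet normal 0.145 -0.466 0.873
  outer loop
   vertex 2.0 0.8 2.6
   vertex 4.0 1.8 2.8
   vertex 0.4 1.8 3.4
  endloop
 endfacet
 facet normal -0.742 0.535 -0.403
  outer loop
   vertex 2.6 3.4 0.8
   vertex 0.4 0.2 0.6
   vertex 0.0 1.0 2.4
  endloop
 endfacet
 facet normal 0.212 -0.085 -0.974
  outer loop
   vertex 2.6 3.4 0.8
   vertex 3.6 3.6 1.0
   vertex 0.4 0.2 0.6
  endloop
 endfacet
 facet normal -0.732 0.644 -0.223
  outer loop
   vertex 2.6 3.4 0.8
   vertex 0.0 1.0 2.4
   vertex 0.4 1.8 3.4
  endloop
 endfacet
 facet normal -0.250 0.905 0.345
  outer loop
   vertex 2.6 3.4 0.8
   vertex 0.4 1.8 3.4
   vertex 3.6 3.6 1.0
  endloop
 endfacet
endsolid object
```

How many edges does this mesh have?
15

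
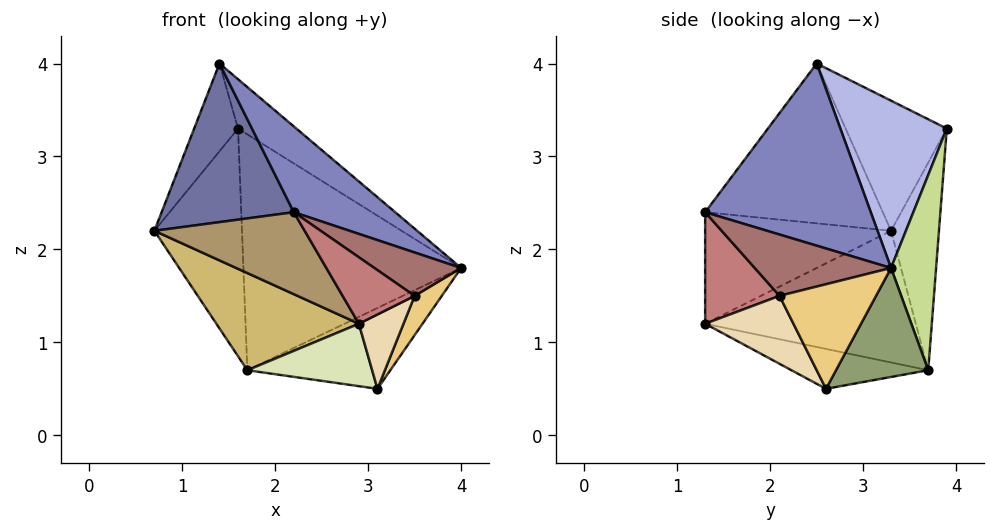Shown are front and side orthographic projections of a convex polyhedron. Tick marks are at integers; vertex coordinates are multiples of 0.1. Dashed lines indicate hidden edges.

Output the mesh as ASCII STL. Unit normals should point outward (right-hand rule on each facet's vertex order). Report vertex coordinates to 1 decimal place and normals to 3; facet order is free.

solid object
 facet normal -0.801 -0.596 0.047
  outer loop
   vertex 1.4 2.5 4.0
   vertex 0.7 3.3 2.2
   vertex 2.2 1.3 2.4
  endloop
 endfacet
 facet normal 0.660 -0.404 0.633
  outer loop
   vertex 1.4 2.5 4.0
   vertex 2.2 1.3 2.4
   vertex 4.0 3.3 1.8
  endloop
 endfacet
 facet normal -0.809 0.351 0.471
  outer loop
   vertex 1.6 3.9 3.3
   vertex 0.7 3.3 2.2
   vertex 1.4 2.5 4.0
  endloop
 endfacet
 facet normal 0.558 0.306 0.771
  outer loop
   vertex 1.6 3.9 3.3
   vertex 1.4 2.5 4.0
   vertex 4.0 3.3 1.8
  endloop
 endfacet
 facet normal 0.418 0.647 -0.638
  outer loop
   vertex 1.7 3.7 0.7
   vertex 4.0 3.3 1.8
   vertex 3.1 2.6 0.5
  endloop
 endfacet
 facet normal -0.478 0.874 -0.086
  outer loop
   vertex 1.7 3.7 0.7
   vertex 0.7 3.3 2.2
   vertex 1.6 3.9 3.3
  endloop
 endfacet
 facet normal 0.202 0.977 -0.067
  outer loop
   vertex 1.7 3.7 0.7
   vertex 1.6 3.9 3.3
   vertex 4.0 3.3 1.8
  endloop
 endfacet
 facet normal -0.417 -0.380 -0.826
  outer loop
   vertex 2.9 1.3 1.2
   vertex 1.7 3.7 0.7
   vertex 3.1 2.6 0.5
  endloop
 endfacet
 facet normal -0.708 -0.572 -0.413
  outer loop
   vertex 2.9 1.3 1.2
   vertex 2.2 1.3 2.4
   vertex 0.7 3.3 2.2
  endloop
 endfacet
 facet normal -0.678 -0.459 -0.574
  outer loop
   vertex 2.9 1.3 1.2
   vertex 0.7 3.3 2.2
   vertex 1.7 3.7 0.7
  endloop
 endfacet
 facet normal 0.854 -0.240 -0.462
  outer loop
   vertex 3.5 2.1 1.5
   vertex 3.1 2.6 0.5
   vertex 4.0 3.3 1.8
  endloop
 endfacet
 facet normal 0.771 -0.390 -0.503
  outer loop
   vertex 3.5 2.1 1.5
   vertex 2.9 1.3 1.2
   vertex 3.1 2.6 0.5
  endloop
 endfacet
 facet normal 0.678 -0.431 0.596
  outer loop
   vertex 3.5 2.1 1.5
   vertex 4.0 3.3 1.8
   vertex 2.2 1.3 2.4
  endloop
 endfacet
 facet normal 0.662 -0.642 0.386
  outer loop
   vertex 3.5 2.1 1.5
   vertex 2.2 1.3 2.4
   vertex 2.9 1.3 1.2
  endloop
 endfacet
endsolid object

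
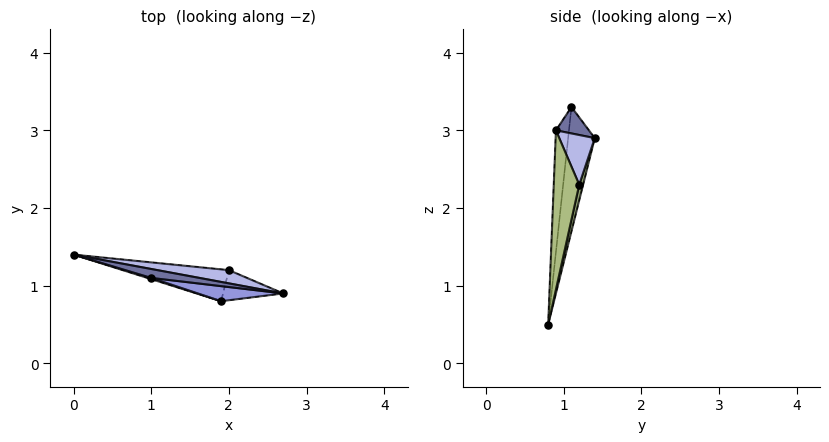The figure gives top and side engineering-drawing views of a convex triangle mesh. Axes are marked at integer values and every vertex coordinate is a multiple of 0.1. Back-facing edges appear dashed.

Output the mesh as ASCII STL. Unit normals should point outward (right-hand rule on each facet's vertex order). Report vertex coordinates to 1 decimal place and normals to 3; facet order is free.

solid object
 facet normal 0.163 0.941 0.298
  outer loop
   vertex 1.0 1.1 3.3
   vertex 2.7 0.9 3.0
   vertex 0.0 1.4 2.9
  endloop
 endfacet
 facet normal -0.291 -0.957 0.009
  outer loop
   vertex 1.0 1.1 3.3
   vertex 0.0 1.4 2.9
   vertex 1.9 0.8 0.5
  endloop
 endfacet
 facet normal -0.104 -0.992 0.073
  outer loop
   vertex 1.0 1.1 3.3
   vertex 1.9 0.8 0.5
   vertex 2.7 0.9 3.0
  endloop
 endfacet
 facet normal 0.168 0.956 0.242
  outer loop
   vertex 2.0 1.2 2.3
   vertex 0.0 1.4 2.9
   vertex 2.7 0.9 3.0
  endloop
 endfacet
 facet normal 0.032 0.975 -0.219
  outer loop
   vertex 2.0 1.2 2.3
   vertex 1.9 0.8 0.5
   vertex 0.0 1.4 2.9
  endloop
 endfacet
 facet normal 0.555 0.805 -0.210
  outer loop
   vertex 2.0 1.2 2.3
   vertex 2.7 0.9 3.0
   vertex 1.9 0.8 0.5
  endloop
 endfacet
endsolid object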